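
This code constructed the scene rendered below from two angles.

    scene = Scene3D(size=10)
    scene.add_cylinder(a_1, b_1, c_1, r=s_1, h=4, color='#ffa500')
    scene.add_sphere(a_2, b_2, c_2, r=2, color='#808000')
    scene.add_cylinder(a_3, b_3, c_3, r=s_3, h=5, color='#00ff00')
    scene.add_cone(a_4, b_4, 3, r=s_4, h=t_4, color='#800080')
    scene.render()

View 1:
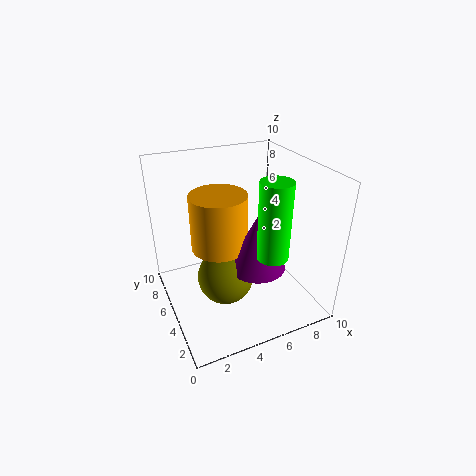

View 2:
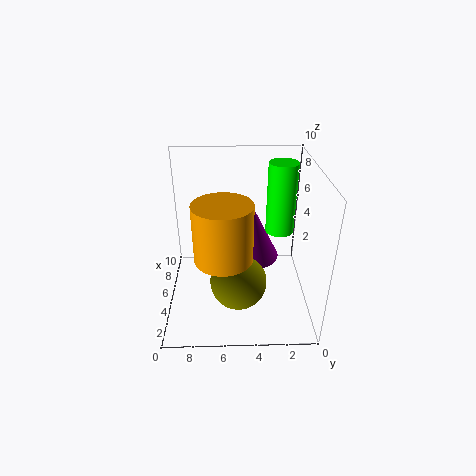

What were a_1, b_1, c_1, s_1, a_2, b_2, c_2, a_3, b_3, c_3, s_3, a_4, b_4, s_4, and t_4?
a_1 = 4, b_1 = 6, c_1 = 4, s_1 = 2, a_2 = 4, b_2 = 5, c_2 = 2, a_3 = 6, b_3 = 2, c_3 = 5, s_3 = 1, a_4 = 6, b_4 = 4, s_4 = 2, t_4 = 4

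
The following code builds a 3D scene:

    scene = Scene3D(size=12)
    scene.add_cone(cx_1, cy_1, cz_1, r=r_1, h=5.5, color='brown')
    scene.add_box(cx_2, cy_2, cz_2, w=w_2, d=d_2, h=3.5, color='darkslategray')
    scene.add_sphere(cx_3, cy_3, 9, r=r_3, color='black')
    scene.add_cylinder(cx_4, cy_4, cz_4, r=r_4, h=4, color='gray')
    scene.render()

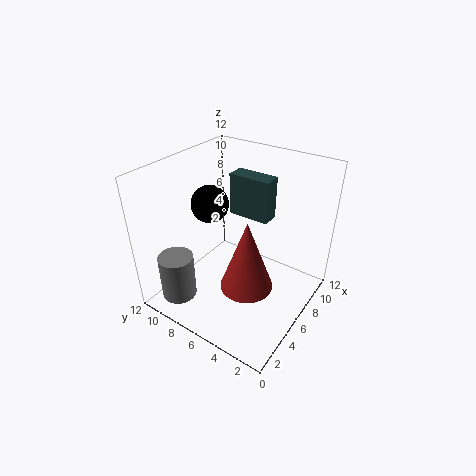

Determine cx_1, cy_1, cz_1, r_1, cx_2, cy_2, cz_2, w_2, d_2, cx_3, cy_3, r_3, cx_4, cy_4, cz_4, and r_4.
cx_1 = 3.5
cy_1 = 3.5
cz_1 = 4
r_1 = 2
cx_2 = 7
cy_2 = 4
cz_2 = 7.5
w_2 = 1.5
d_2 = 3.5
cx_3 = 5
cy_3 = 8
r_3 = 1.5
cx_4 = 2.5
cy_4 = 10
cz_4 = 0.5
r_4 = 1.5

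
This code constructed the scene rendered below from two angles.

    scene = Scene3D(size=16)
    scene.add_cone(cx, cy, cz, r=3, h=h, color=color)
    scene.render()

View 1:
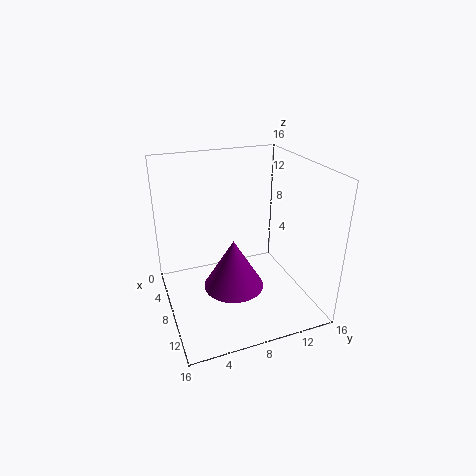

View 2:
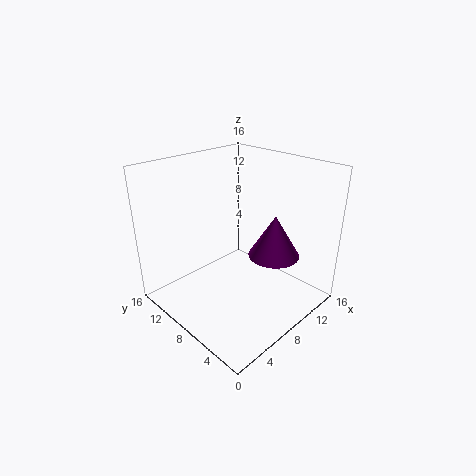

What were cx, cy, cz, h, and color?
cx = 12
cy = 6
cz = 5
h = 5
color = 'purple'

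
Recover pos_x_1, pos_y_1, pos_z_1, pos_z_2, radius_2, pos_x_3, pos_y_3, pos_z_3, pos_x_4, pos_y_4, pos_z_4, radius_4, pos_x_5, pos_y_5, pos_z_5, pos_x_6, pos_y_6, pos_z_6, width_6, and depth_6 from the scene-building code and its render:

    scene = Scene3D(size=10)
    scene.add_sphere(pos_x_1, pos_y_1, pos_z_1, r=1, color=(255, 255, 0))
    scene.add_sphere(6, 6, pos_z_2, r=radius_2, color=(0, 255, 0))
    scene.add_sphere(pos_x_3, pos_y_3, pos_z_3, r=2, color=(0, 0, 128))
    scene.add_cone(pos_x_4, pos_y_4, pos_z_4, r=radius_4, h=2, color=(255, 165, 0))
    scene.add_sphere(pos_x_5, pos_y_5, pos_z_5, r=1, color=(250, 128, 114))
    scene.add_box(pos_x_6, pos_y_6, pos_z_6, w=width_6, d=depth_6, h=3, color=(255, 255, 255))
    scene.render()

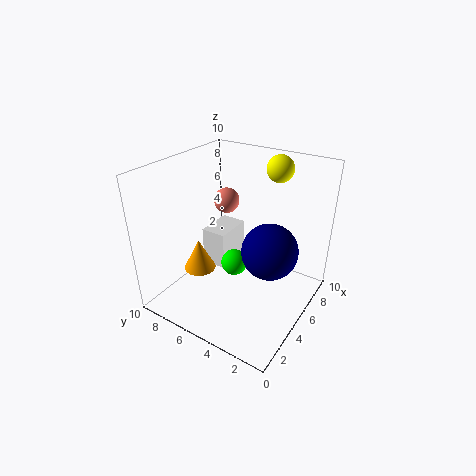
pos_x_1 = 9
pos_y_1 = 4
pos_z_1 = 9
pos_z_2 = 2
radius_2 = 1
pos_x_3 = 6
pos_y_3 = 3
pos_z_3 = 4
pos_x_4 = 2
pos_y_4 = 6
pos_z_4 = 4
radius_4 = 1
pos_x_5 = 8
pos_y_5 = 8
pos_z_5 = 6
pos_x_6 = 6
pos_y_6 = 7
pos_z_6 = 1
width_6 = 3
depth_6 = 2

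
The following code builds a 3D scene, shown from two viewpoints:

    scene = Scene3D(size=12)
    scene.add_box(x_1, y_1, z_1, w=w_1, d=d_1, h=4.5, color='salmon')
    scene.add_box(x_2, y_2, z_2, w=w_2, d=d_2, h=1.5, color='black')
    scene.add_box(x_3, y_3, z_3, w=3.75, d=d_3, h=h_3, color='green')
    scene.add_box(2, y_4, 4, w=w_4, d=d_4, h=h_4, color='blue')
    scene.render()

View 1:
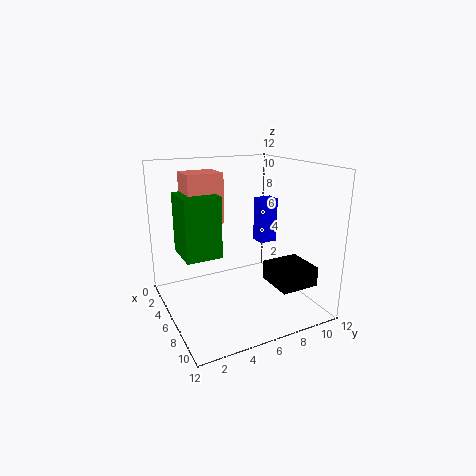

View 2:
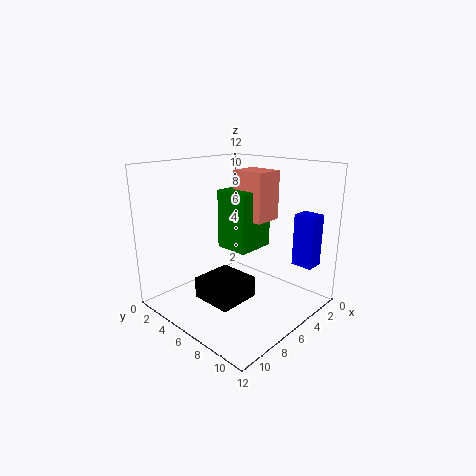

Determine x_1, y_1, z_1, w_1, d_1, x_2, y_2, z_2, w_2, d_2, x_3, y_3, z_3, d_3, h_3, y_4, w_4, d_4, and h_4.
x_1 = 0.5; y_1 = 2.75; z_1 = 6.5; w_1 = 2.75; d_1 = 3.25; x_2 = 8.5; y_2 = 7; z_2 = 3.25; w_2 = 3; d_2 = 3; x_3 = 0.75; y_3 = 2; z_3 = 3.75; d_3 = 3.25; h_3 = 5.5; y_4 = 9.75; w_4 = 1.5; d_4 = 1.75; h_4 = 4.25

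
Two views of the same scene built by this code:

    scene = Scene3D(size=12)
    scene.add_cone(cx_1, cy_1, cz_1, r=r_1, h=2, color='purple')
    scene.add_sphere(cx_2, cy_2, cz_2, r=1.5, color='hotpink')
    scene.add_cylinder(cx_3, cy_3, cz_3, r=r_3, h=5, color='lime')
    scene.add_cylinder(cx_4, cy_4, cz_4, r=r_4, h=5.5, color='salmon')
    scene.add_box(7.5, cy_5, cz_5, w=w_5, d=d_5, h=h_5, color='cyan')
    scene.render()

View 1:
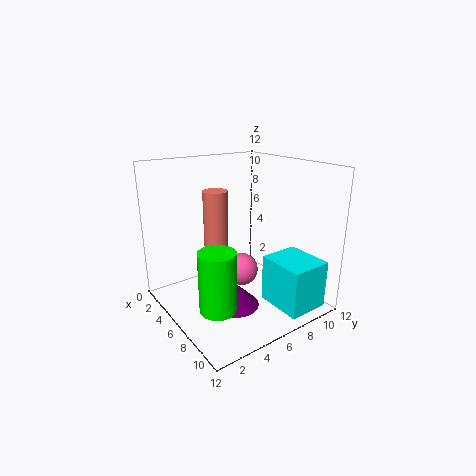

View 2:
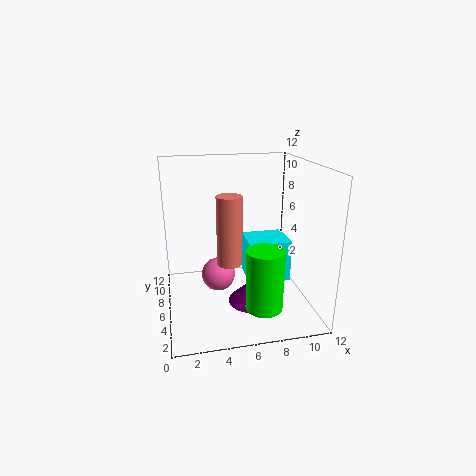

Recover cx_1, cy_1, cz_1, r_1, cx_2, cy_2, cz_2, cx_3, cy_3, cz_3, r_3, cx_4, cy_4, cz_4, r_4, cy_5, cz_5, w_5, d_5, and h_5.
cx_1 = 7; cy_1 = 5; cz_1 = 0.5; r_1 = 2; cx_2 = 4.5; cy_2 = 7.5; cz_2 = 2; cx_3 = 7.5; cy_3 = 3; cz_3 = 1; r_3 = 1.5; cx_4 = 5; cy_4 = 4.5; cz_4 = 4.5; r_4 = 1; cy_5 = 7.5; cz_5 = 0.5; w_5 = 4; d_5 = 3.5; h_5 = 4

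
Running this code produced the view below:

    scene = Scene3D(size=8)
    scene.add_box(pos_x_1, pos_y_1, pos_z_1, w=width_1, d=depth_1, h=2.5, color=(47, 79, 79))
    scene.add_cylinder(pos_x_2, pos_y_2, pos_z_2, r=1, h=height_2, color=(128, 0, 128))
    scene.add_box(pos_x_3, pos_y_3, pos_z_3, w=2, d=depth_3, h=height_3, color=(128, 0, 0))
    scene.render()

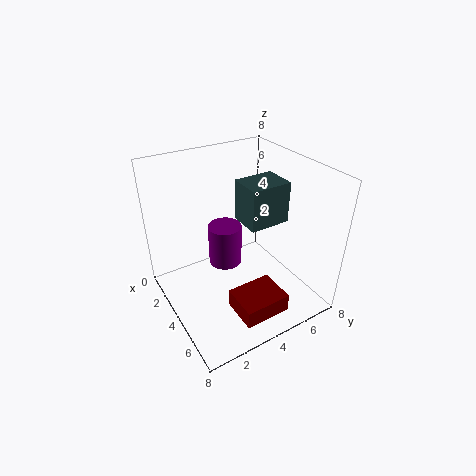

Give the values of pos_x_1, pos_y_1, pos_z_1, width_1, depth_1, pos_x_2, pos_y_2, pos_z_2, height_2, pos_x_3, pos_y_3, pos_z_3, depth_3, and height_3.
pos_x_1 = 2
pos_y_1 = 5
pos_z_1 = 4
width_1 = 2
depth_1 = 2.5
pos_x_2 = 2.5
pos_y_2 = 4
pos_z_2 = 1.5
height_2 = 2.5
pos_x_3 = 5.5
pos_y_3 = 2.5
pos_z_3 = 1
depth_3 = 2.5
height_3 = 1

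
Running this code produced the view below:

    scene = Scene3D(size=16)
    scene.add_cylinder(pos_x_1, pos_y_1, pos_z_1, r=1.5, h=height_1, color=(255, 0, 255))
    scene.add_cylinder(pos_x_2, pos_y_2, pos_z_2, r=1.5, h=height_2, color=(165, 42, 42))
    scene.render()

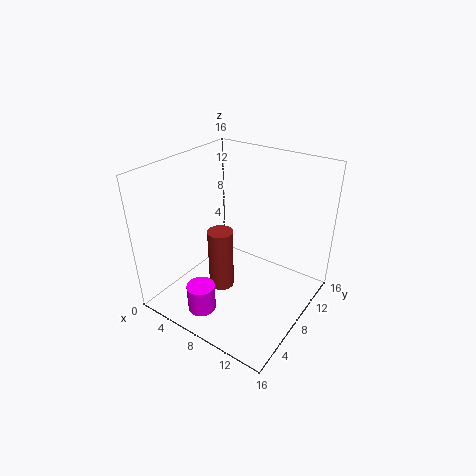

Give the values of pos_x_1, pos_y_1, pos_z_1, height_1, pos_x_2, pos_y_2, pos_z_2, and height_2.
pos_x_1 = 7; pos_y_1 = 2.5; pos_z_1 = 1.5; height_1 = 3; pos_x_2 = 5.5; pos_y_2 = 8; pos_z_2 = 0.5; height_2 = 7.5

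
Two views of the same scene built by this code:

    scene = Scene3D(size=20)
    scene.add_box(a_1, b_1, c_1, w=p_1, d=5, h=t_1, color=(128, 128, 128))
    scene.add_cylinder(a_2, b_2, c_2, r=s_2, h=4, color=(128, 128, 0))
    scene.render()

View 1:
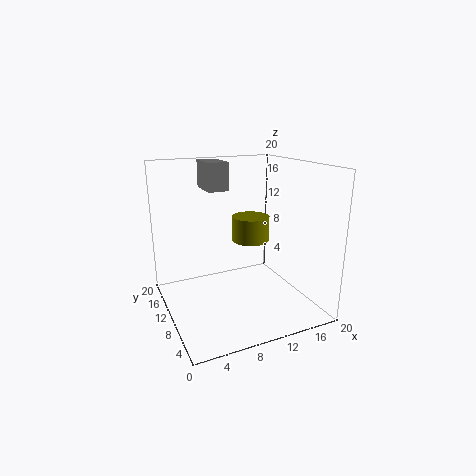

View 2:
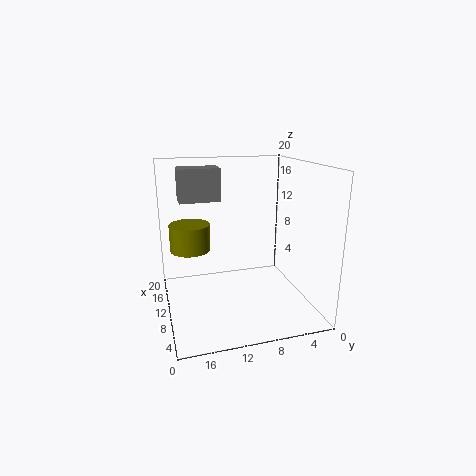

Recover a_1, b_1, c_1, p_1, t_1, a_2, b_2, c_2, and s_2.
a_1 = 7, b_1 = 13, c_1 = 16, p_1 = 3, t_1 = 4, a_2 = 15, b_2 = 16, c_2 = 7, s_2 = 3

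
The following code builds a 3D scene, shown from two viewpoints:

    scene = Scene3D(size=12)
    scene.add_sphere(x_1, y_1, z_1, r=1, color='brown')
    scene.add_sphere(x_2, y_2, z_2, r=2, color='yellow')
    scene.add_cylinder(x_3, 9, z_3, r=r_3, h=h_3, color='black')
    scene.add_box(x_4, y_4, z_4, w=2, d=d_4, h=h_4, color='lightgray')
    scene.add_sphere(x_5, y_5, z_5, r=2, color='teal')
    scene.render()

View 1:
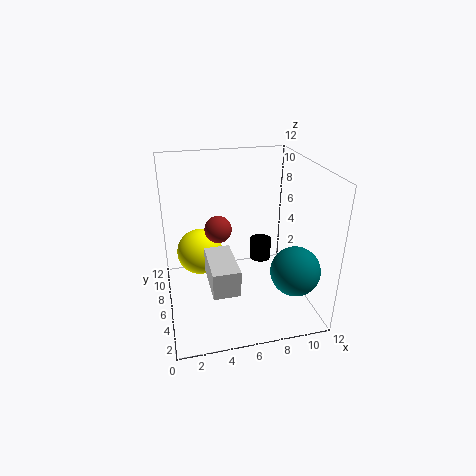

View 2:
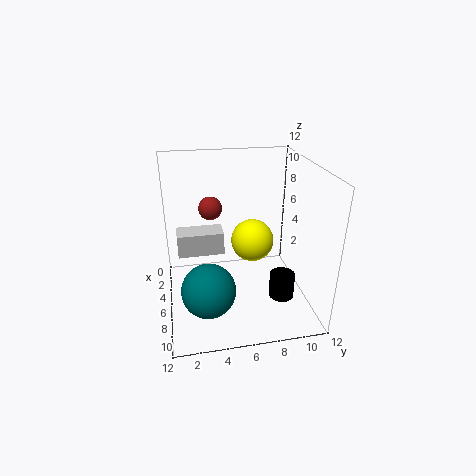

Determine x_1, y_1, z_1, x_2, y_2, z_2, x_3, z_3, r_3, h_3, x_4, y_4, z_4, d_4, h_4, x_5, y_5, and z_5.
x_1 = 4; y_1 = 4; z_1 = 8; x_2 = 3; y_2 = 8; z_2 = 4; x_3 = 9; z_3 = 2; r_3 = 1; h_3 = 2; x_4 = 3; y_4 = 1; z_4 = 4; d_4 = 4; h_4 = 2; x_5 = 10; y_5 = 3; z_5 = 4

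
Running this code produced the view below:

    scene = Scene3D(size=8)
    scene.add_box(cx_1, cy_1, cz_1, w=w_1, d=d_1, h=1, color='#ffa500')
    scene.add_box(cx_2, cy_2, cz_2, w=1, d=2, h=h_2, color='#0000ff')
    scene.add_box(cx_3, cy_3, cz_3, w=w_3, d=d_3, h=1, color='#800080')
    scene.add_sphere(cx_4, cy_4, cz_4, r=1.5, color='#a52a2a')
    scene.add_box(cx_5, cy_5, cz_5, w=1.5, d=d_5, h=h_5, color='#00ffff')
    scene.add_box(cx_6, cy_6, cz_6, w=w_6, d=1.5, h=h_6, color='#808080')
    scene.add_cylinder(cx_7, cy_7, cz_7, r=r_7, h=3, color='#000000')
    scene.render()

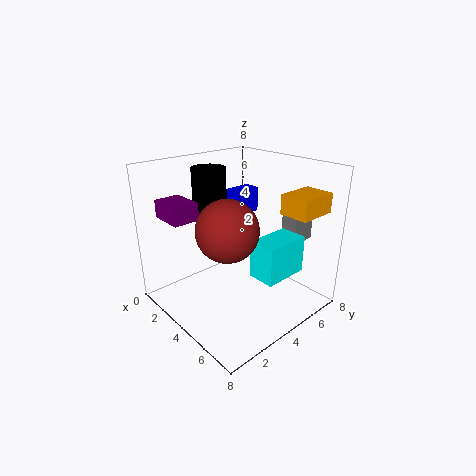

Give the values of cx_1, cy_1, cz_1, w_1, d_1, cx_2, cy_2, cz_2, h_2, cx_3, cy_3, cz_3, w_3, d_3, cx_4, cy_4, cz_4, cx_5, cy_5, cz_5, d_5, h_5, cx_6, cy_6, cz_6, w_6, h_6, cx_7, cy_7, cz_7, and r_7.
cx_1 = 6.5
cy_1 = 4.5
cz_1 = 6
w_1 = 1.5
d_1 = 2
cx_2 = 1.5
cy_2 = 5
cz_2 = 4.5
h_2 = 1.5
cx_3 = 0.5
cy_3 = 1
cz_3 = 5
w_3 = 2
d_3 = 1.5
cx_4 = 5.5
cy_4 = 2
cz_4 = 5.5
cx_5 = 5.5
cy_5 = 3.5
cz_5 = 2.5
d_5 = 2.5
h_5 = 2
cx_6 = 5
cy_6 = 6.5
cz_6 = 3.5
w_6 = 1
h_6 = 2
cx_7 = 1.5
cy_7 = 4
cz_7 = 4.5
r_7 = 1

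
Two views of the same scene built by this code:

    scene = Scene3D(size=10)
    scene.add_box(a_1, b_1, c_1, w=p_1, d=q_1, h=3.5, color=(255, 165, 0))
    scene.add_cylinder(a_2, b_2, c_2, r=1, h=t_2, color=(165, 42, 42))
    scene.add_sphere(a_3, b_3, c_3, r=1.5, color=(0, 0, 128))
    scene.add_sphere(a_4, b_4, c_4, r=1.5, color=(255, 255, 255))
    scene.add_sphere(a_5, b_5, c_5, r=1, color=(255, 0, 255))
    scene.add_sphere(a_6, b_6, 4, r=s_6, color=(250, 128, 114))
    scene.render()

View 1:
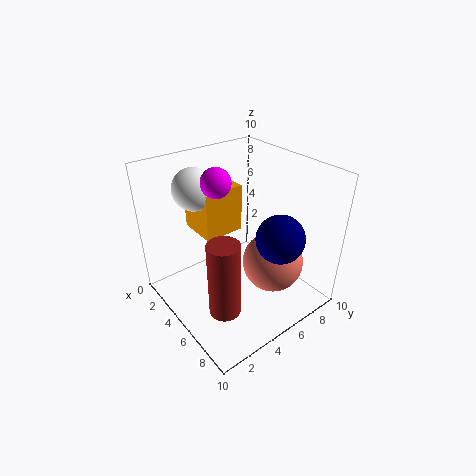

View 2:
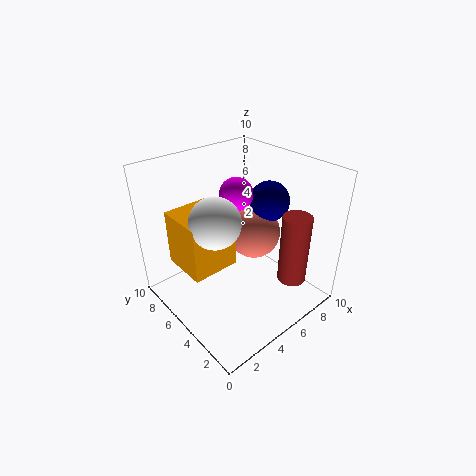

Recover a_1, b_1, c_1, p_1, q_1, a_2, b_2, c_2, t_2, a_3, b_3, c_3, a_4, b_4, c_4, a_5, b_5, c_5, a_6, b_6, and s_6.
a_1 = 0.5
b_1 = 3.5
c_1 = 4.5
p_1 = 3
q_1 = 3
a_2 = 7.5
b_2 = 2
c_2 = 2
t_2 = 5
a_3 = 8.5
b_3 = 5.5
c_3 = 6.5
a_4 = 2
b_4 = 3.5
c_4 = 8
a_5 = 4
b_5 = 4
c_5 = 9
a_6 = 7.5
b_6 = 6
s_6 = 2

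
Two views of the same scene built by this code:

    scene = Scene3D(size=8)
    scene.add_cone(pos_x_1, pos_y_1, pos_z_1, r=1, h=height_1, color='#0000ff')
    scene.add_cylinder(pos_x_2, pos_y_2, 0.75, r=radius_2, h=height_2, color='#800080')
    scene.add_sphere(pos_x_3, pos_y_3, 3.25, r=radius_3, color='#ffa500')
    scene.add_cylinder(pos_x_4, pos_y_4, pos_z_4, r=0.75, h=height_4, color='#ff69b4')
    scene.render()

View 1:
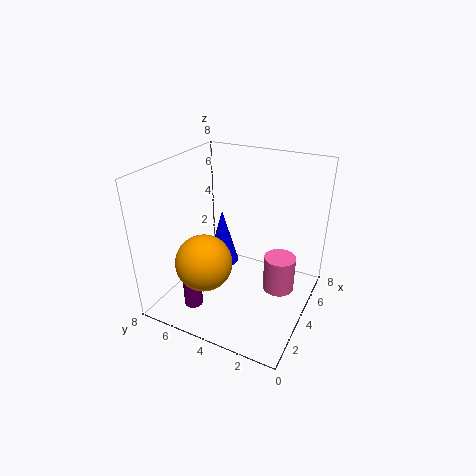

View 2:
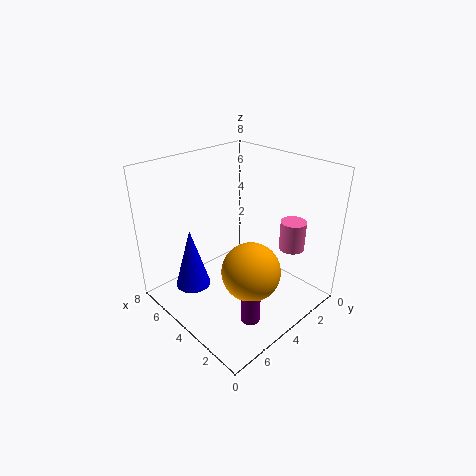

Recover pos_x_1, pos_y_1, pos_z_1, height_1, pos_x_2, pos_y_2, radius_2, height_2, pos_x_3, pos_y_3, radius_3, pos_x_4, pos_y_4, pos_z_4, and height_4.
pos_x_1 = 5.75, pos_y_1 = 6, pos_z_1 = 1, height_1 = 3.5, pos_x_2 = 1.5, pos_y_2 = 5.5, radius_2 = 0.5, height_2 = 2.25, pos_x_3 = 2, pos_y_3 = 5, radius_3 = 1.5, pos_x_4 = 2.5, pos_y_4 = 1, pos_z_4 = 2.75, height_4 = 1.75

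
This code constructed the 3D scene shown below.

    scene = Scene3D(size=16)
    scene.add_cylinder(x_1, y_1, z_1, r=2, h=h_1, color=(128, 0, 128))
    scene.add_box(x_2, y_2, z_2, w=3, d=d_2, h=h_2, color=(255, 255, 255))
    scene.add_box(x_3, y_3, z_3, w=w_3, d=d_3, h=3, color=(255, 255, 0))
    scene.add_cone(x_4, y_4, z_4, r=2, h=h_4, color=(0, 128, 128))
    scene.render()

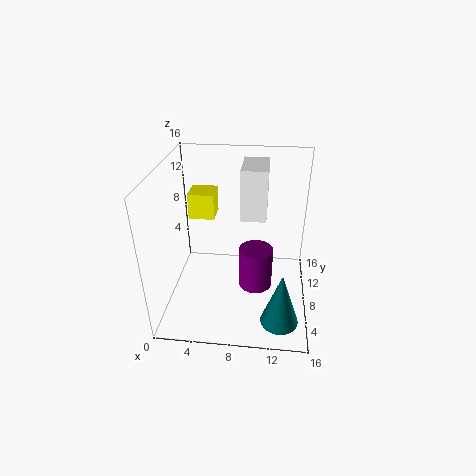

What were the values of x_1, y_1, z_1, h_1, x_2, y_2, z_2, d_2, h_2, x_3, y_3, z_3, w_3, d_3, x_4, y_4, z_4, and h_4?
x_1 = 10, y_1 = 9, z_1 = 1, h_1 = 5, x_2 = 8, y_2 = 10, z_2 = 9, d_2 = 5, h_2 = 6, x_3 = 2, y_3 = 10, z_3 = 9, w_3 = 3, d_3 = 3, x_4 = 13, y_4 = 3, z_4 = 1, h_4 = 6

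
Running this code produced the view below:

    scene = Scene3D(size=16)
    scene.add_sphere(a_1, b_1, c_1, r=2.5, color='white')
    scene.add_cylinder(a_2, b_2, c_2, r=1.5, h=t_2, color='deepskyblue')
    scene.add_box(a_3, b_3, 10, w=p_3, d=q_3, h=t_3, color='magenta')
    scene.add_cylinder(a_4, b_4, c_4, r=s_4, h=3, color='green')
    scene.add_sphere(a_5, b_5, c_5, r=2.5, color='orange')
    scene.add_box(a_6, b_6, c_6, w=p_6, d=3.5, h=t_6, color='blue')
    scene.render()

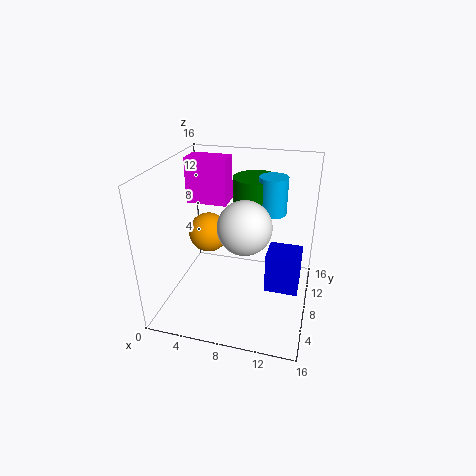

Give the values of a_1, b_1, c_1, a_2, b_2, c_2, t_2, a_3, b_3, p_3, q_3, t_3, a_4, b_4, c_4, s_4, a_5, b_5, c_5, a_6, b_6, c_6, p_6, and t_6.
a_1 = 10; b_1 = 3; c_1 = 12; a_2 = 11.5; b_2 = 9; c_2 = 11; t_2 = 4; a_3 = 0.5; b_3 = 11.5; p_3 = 5; q_3 = 3; t_3 = 5.5; a_4 = 9.5; b_4 = 10; c_4 = 11.5; s_4 = 2.5; a_5 = 3; b_5 = 12; c_5 = 6; a_6 = 11; b_6 = 9; c_6 = 0.5; p_6 = 4; t_6 = 5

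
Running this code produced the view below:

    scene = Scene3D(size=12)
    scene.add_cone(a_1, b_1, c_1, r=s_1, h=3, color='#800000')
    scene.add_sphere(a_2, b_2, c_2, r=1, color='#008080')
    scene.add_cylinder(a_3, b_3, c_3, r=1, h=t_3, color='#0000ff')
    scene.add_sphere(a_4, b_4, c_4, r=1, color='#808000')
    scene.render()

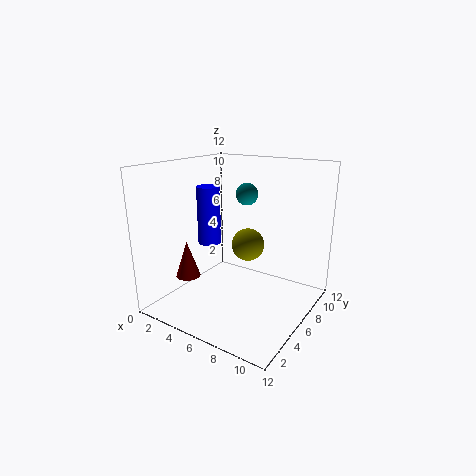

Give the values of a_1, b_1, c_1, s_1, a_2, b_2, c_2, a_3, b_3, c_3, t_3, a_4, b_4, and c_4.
a_1 = 3; b_1 = 3; c_1 = 3; s_1 = 1; a_2 = 5; b_2 = 9; c_2 = 9; a_3 = 3; b_3 = 6; c_3 = 5; t_3 = 5; a_4 = 10; b_4 = 1; c_4 = 8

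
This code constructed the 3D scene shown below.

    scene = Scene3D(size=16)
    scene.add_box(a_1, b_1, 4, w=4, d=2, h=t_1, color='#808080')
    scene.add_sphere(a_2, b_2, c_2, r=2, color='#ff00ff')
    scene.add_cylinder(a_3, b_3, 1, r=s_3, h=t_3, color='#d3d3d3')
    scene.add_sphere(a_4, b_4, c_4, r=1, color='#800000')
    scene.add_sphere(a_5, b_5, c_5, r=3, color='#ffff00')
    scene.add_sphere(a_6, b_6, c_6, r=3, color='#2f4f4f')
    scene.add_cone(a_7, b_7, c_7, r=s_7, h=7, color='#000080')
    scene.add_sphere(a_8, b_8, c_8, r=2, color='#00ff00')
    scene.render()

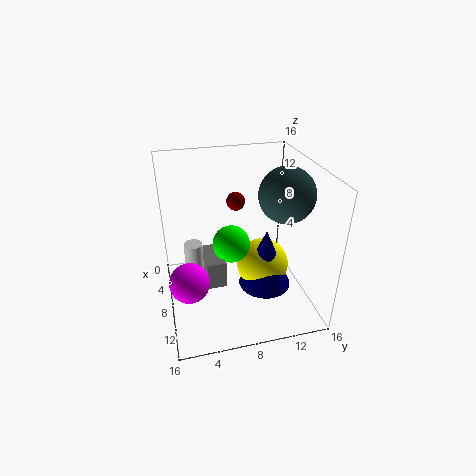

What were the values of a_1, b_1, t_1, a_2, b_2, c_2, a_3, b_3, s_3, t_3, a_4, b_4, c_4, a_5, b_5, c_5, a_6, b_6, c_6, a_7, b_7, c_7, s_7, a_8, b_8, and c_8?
a_1 = 7; b_1 = 4; t_1 = 3; a_2 = 12; b_2 = 2; c_2 = 6; a_3 = 8; b_3 = 3; s_3 = 1; t_3 = 7; a_4 = 7; b_4 = 8; c_4 = 12; a_5 = 8; b_5 = 11; c_5 = 4; a_6 = 9; b_6 = 13; c_6 = 13; a_7 = 9; b_7 = 11; c_7 = 2; s_7 = 3; a_8 = 9; b_8 = 7; c_8 = 8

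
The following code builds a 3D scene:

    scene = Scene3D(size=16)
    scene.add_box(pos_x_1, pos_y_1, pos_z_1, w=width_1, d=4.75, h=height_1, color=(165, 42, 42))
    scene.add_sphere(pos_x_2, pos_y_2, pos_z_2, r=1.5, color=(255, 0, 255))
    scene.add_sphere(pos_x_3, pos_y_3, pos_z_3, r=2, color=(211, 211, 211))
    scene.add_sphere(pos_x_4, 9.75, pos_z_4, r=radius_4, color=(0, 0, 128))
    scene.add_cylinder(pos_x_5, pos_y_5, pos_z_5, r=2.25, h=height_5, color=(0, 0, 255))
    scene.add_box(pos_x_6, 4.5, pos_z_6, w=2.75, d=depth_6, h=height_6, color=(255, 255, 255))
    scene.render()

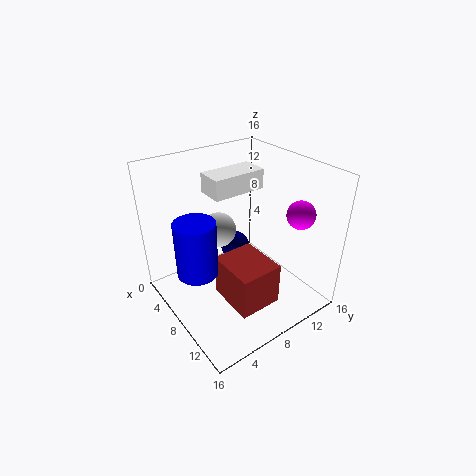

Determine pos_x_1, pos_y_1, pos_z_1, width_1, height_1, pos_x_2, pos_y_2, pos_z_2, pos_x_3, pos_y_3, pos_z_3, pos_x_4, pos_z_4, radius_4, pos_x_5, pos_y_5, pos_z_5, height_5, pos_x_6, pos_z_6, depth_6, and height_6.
pos_x_1 = 7.75; pos_y_1 = 5; pos_z_1 = 1.75; width_1 = 5.5; height_1 = 4.75; pos_x_2 = 12.75; pos_y_2 = 12.5; pos_z_2 = 11.5; pos_x_3 = 5.25; pos_y_3 = 7.25; pos_z_3 = 8; pos_x_4 = 5; pos_z_4 = 4.75; radius_4 = 1.75; pos_x_5 = 7; pos_y_5 = 3.25; pos_z_5 = 4.75; height_5 = 6.25; pos_x_6 = 6.75; pos_z_6 = 14; depth_6 = 5.5; height_6 = 2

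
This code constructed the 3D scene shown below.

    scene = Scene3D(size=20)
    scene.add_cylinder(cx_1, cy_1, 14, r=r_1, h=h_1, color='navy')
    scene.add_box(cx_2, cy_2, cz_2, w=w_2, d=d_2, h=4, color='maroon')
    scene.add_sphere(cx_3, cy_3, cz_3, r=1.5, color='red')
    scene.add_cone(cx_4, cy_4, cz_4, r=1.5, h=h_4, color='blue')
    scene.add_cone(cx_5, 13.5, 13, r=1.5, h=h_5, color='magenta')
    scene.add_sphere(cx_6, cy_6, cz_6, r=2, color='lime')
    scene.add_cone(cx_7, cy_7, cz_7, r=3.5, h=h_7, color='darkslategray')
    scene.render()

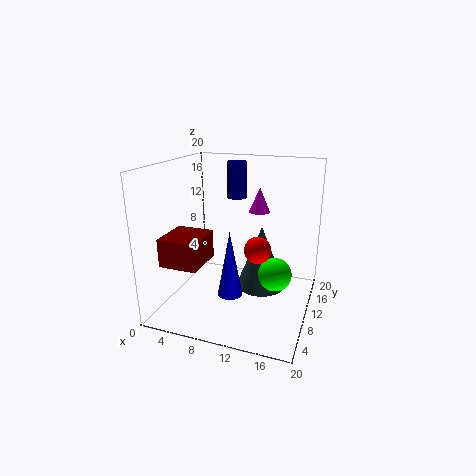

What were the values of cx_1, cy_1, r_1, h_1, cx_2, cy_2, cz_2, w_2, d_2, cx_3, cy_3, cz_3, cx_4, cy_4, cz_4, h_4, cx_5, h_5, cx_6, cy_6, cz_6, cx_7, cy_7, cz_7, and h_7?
cx_1 = 7.5; cy_1 = 16.5; r_1 = 1.5; h_1 = 5.5; cx_2 = 0.5; cy_2 = 4.5; cz_2 = 6.5; w_2 = 5.5; d_2 = 6; cx_3 = 15; cy_3 = 2.5; cz_3 = 12; cx_4 = 11.5; cy_4 = 3; cz_4 = 5.5; h_4 = 8; cx_5 = 12; h_5 = 3.5; cx_6 = 16.5; cy_6 = 5; cz_6 = 8; cx_7 = 13; cy_7 = 11.5; cz_7 = 2.5; h_7 = 9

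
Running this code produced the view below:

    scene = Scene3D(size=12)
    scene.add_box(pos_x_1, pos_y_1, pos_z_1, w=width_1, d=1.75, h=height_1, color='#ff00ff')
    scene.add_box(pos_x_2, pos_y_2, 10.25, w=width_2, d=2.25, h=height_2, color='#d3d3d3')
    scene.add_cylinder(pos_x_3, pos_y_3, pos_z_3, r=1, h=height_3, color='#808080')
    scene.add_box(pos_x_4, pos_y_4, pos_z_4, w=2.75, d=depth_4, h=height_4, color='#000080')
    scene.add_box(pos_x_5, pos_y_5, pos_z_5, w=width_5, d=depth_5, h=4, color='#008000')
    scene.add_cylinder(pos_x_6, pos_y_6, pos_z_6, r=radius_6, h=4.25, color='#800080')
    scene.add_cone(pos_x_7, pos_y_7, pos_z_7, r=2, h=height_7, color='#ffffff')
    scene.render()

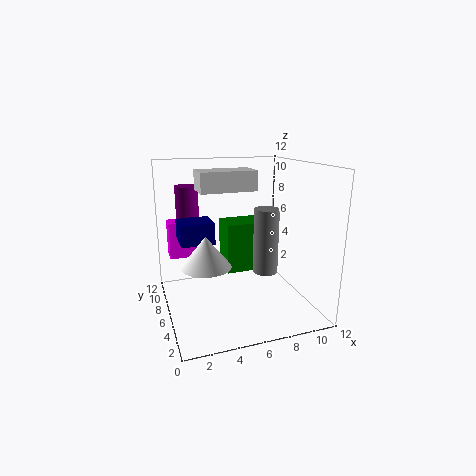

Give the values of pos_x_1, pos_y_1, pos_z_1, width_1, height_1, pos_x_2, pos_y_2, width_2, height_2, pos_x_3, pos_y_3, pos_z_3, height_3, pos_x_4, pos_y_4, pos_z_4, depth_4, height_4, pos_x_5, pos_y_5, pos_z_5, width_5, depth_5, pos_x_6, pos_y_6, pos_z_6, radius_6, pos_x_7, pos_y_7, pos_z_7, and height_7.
pos_x_1 = 0.75; pos_y_1 = 9.25; pos_z_1 = 3.5; width_1 = 2.75; height_1 = 3.25; pos_x_2 = 2.5; pos_y_2 = 3.75; width_2 = 4.25; height_2 = 1.5; pos_x_3 = 7.75; pos_y_3 = 4.25; pos_z_3 = 3.5; height_3 = 5.25; pos_x_4 = 1.25; pos_y_4 = 5.75; pos_z_4 = 5.75; depth_4 = 2.5; height_4 = 1.75; pos_x_5 = 4.75; pos_y_5 = 4.75; pos_z_5 = 3.5; width_5 = 3.75; depth_5 = 2.5; pos_x_6 = 2.5; pos_y_6 = 9.5; pos_z_6 = 5.75; radius_6 = 1; pos_x_7 = 3; pos_y_7 = 5; pos_z_7 = 4.25; height_7 = 2.5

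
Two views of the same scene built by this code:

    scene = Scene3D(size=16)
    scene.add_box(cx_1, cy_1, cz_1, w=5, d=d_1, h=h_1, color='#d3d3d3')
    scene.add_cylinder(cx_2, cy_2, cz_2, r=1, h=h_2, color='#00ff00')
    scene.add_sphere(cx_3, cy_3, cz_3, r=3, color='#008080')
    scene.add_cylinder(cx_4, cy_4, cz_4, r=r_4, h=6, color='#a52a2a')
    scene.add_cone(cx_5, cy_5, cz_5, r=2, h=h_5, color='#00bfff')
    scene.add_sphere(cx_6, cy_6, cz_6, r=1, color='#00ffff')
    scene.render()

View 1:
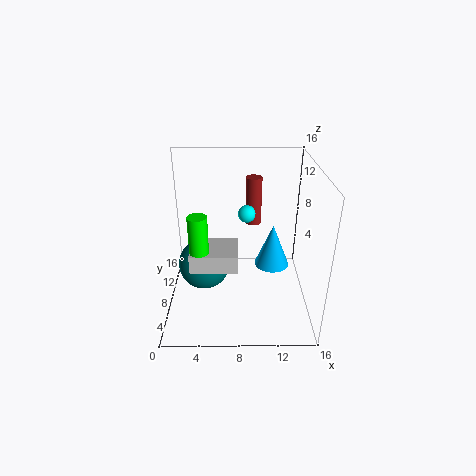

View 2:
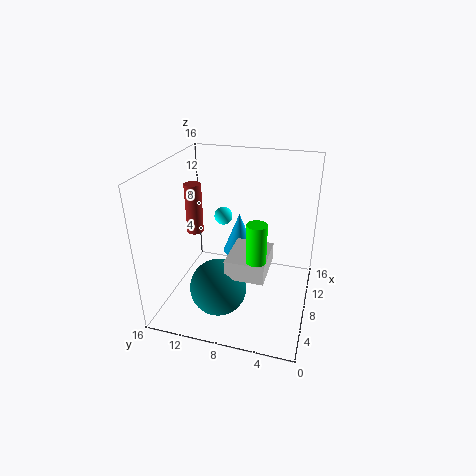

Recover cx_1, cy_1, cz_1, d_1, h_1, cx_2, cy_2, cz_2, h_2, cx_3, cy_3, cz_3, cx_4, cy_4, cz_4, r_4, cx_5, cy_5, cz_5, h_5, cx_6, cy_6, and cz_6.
cx_1 = 3; cy_1 = 4; cz_1 = 6; d_1 = 4; h_1 = 2; cx_2 = 4; cy_2 = 5; cz_2 = 8; h_2 = 4; cx_3 = 4; cy_3 = 9; cz_3 = 4; cx_4 = 10; cy_4 = 14; cz_4 = 7; r_4 = 1; cx_5 = 12; cy_5 = 9; cz_5 = 4; h_5 = 5; cx_6 = 9; cy_6 = 10; cz_6 = 10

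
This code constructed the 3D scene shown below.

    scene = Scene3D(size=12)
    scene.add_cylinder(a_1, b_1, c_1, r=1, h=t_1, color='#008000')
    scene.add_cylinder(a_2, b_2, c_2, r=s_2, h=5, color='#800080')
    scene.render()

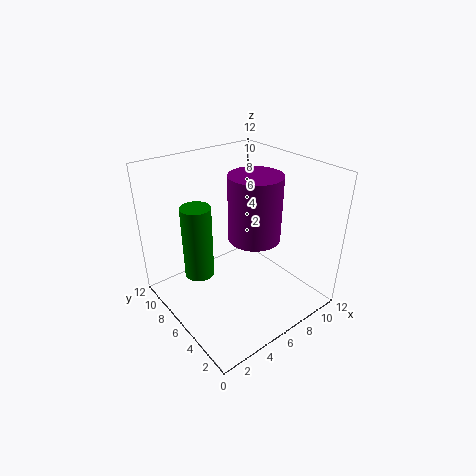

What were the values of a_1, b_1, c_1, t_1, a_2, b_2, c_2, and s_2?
a_1 = 1, b_1 = 4, c_1 = 6, t_1 = 5, a_2 = 6, b_2 = 4, c_2 = 7, s_2 = 2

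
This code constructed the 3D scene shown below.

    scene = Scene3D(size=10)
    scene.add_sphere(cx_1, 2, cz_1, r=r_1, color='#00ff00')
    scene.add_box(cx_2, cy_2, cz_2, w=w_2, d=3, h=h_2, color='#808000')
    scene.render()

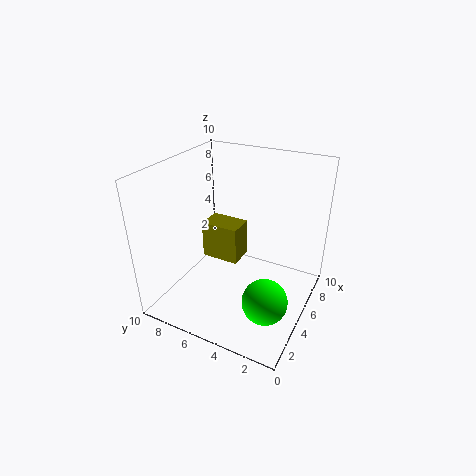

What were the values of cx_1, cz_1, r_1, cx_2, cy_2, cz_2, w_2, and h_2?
cx_1 = 3; cz_1 = 2; r_1 = 1.5; cx_2 = 6.5; cy_2 = 6; cz_2 = 1.5; w_2 = 2; h_2 = 3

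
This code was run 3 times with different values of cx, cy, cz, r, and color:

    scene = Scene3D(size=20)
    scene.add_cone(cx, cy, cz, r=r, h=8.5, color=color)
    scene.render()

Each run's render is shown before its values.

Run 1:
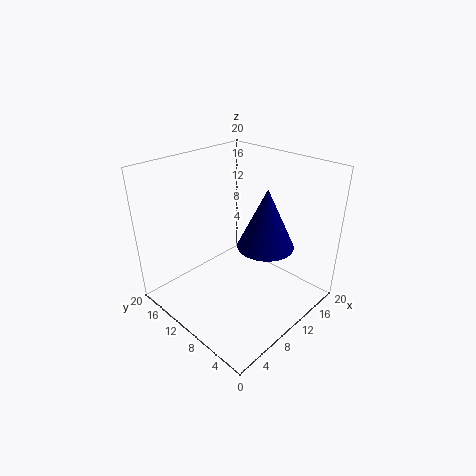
cx = 13
cy = 7.5
cz = 8.5
r = 4
color = 'navy'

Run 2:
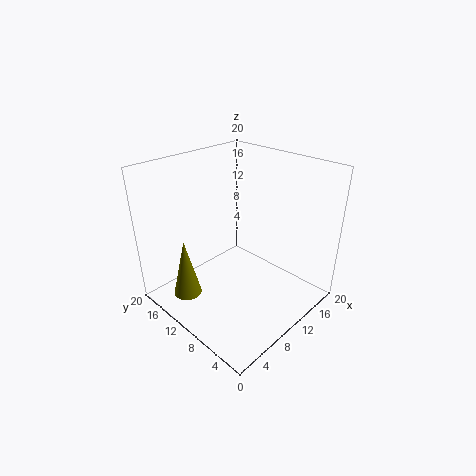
cx = 4
cy = 14.5
cz = 1.5
r = 2
color = 'olive'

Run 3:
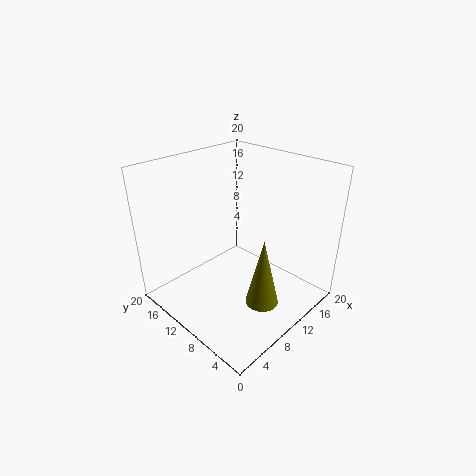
cx = 6.5
cy = 2.5
cz = 5.5
r = 2
color = 'olive'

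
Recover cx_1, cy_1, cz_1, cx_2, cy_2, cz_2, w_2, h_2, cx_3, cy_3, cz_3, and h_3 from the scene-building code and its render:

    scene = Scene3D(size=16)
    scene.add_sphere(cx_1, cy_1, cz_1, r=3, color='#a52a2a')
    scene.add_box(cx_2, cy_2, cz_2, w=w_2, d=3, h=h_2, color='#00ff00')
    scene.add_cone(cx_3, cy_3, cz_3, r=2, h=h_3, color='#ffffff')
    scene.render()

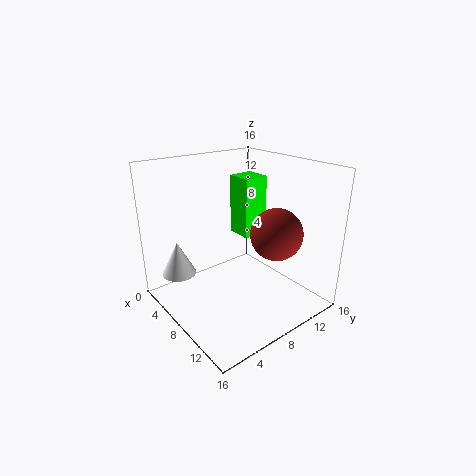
cx_1 = 10
cy_1 = 12
cz_1 = 8
cx_2 = 4
cy_2 = 10
cz_2 = 7
w_2 = 3
h_2 = 7
cx_3 = 3
cy_3 = 3
cz_3 = 3
h_3 = 4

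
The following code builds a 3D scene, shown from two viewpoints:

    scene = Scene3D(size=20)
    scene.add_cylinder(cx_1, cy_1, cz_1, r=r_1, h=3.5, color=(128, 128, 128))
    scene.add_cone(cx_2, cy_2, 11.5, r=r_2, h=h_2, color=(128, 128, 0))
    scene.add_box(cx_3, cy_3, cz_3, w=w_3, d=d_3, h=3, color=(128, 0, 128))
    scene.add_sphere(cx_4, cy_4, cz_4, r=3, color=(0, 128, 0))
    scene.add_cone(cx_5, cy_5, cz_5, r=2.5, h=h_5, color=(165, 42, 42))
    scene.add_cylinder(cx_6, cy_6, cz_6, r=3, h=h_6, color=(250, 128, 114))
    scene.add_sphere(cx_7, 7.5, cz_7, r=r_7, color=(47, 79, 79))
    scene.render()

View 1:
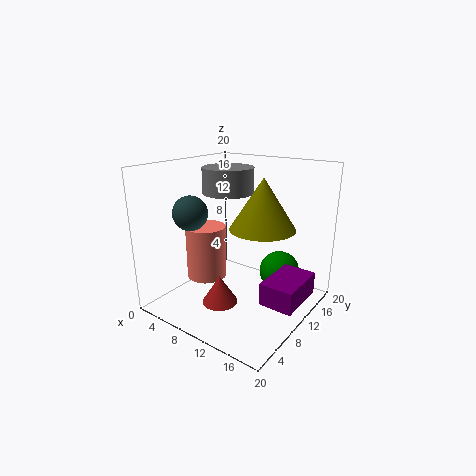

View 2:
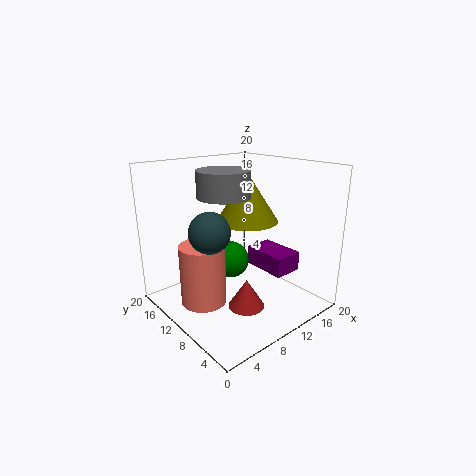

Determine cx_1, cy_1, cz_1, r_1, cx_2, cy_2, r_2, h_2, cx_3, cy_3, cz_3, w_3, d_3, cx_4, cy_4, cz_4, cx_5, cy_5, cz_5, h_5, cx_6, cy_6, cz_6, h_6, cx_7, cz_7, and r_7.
cx_1 = 8
cy_1 = 10.5
cz_1 = 16
r_1 = 3.5
cx_2 = 13
cy_2 = 11.5
r_2 = 4.5
h_2 = 7
cx_3 = 15.5
cy_3 = 7
cz_3 = 3
w_3 = 4.5
d_3 = 7
cx_4 = 13.5
cy_4 = 16
cz_4 = 3.5
cx_5 = 9
cy_5 = 7
cz_5 = 1
h_5 = 4
cx_6 = 4
cy_6 = 10
cz_6 = 2.5
h_6 = 8
cx_7 = 3.5
cz_7 = 13
r_7 = 2.5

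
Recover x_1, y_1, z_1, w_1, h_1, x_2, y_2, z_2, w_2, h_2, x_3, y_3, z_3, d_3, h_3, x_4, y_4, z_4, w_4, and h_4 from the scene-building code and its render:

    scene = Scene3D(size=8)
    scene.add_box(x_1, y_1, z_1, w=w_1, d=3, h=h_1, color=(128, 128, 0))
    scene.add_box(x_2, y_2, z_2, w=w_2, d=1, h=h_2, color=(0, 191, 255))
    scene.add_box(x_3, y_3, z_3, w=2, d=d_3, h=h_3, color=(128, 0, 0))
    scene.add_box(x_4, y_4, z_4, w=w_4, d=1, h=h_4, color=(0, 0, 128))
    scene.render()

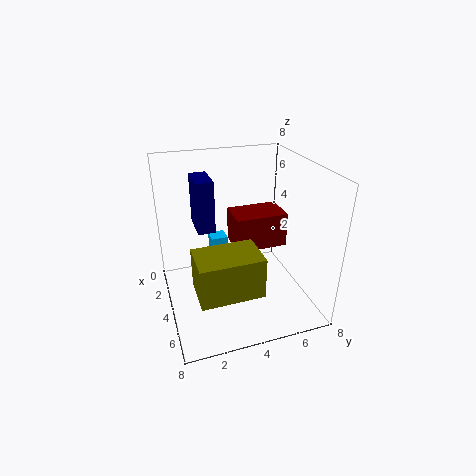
x_1 = 6; y_1 = 1; z_1 = 3; w_1 = 2; h_1 = 2; x_2 = 1; y_2 = 3; z_2 = 1; w_2 = 1; h_2 = 2; x_3 = 2; y_3 = 4; z_3 = 3; d_3 = 3; h_3 = 2; x_4 = 1; y_4 = 2; z_4 = 4; w_4 = 2; h_4 = 3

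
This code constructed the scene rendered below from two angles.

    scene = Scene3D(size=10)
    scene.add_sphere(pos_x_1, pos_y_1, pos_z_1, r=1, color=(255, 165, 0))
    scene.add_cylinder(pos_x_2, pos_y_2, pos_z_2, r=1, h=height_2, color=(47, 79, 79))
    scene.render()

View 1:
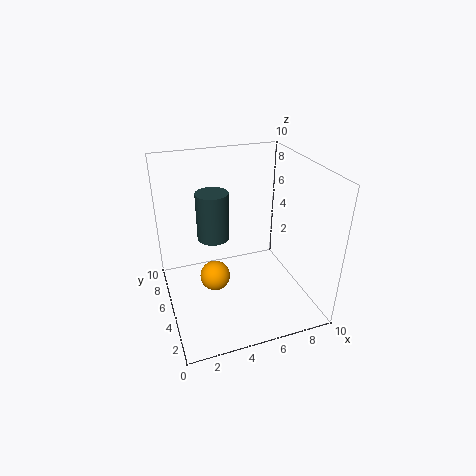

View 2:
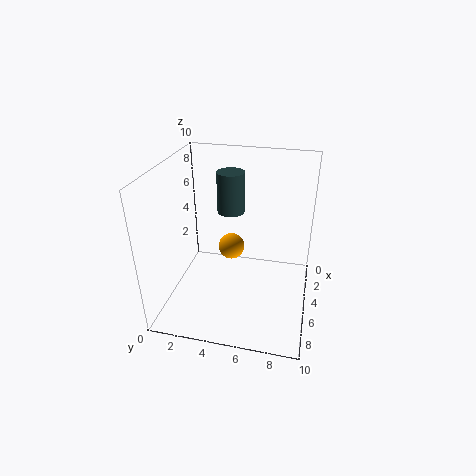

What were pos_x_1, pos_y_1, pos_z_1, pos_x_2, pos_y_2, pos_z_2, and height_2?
pos_x_1 = 3; pos_y_1 = 4; pos_z_1 = 3; pos_x_2 = 3; pos_y_2 = 4; pos_z_2 = 6; height_2 = 3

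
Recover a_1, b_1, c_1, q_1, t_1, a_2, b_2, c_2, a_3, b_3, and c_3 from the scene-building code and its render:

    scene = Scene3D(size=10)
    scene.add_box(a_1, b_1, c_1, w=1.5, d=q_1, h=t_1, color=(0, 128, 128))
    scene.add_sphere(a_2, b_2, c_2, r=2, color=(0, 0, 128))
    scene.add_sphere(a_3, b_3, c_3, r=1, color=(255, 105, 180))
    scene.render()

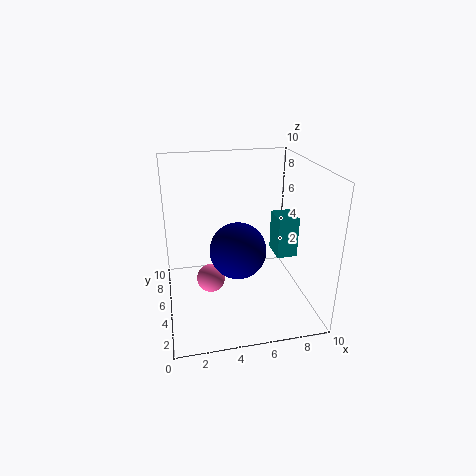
a_1 = 8; b_1 = 5; c_1 = 3; q_1 = 2; t_1 = 3; a_2 = 5; b_2 = 5; c_2 = 4; a_3 = 3; b_3 = 5; c_3 = 2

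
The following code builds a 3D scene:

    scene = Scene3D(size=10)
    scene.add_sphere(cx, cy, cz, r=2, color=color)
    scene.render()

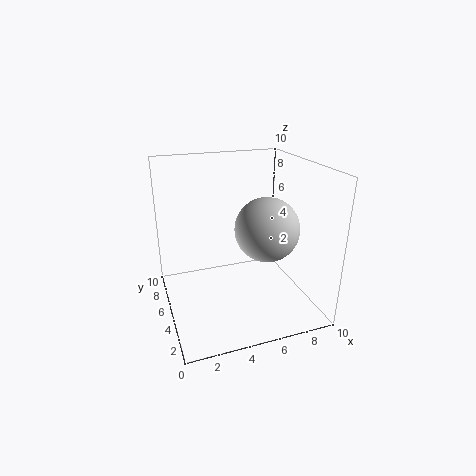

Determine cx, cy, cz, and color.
cx = 6; cy = 2.5; cz = 6.5; color = 'lightgray'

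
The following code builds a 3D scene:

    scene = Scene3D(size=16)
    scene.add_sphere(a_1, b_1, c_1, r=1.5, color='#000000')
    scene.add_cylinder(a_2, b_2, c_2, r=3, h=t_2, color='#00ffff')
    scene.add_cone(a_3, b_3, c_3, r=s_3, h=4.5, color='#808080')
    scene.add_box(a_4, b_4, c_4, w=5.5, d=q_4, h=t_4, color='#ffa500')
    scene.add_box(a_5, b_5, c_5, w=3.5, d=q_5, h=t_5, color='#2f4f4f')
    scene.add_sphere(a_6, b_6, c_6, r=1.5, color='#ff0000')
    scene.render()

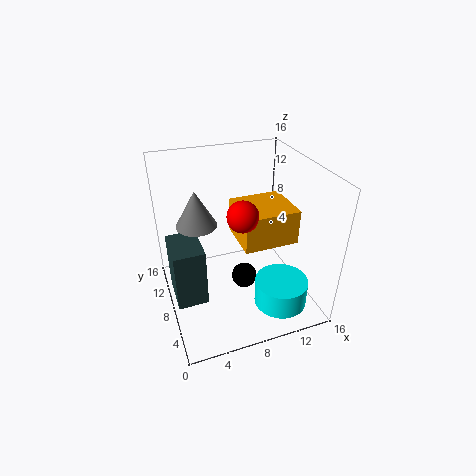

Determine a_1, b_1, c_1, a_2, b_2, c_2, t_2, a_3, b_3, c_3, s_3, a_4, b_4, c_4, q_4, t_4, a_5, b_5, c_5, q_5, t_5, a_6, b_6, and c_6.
a_1 = 9; b_1 = 8.5; c_1 = 2; a_2 = 12; b_2 = 4.5; c_2 = 0.5; t_2 = 3; a_3 = 4.5; b_3 = 13; c_3 = 7.5; s_3 = 2.5; a_4 = 7; b_4 = 3; c_4 = 9.5; q_4 = 5; t_4 = 3.5; a_5 = 0.5; b_5 = 7; c_5 = 0.5; q_5 = 5; t_5 = 7; a_6 = 7; b_6 = 4; c_6 = 13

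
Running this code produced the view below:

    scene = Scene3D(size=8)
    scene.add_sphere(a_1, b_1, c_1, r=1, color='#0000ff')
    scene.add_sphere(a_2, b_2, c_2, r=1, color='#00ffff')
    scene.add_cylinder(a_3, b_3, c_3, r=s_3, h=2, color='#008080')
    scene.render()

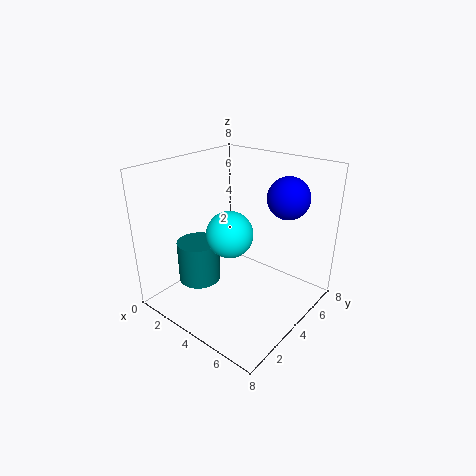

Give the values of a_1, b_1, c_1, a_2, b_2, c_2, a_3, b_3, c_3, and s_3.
a_1 = 7; b_1 = 4; c_1 = 7; a_2 = 6; b_2 = 1; c_2 = 6; a_3 = 4; b_3 = 1; c_3 = 3; s_3 = 1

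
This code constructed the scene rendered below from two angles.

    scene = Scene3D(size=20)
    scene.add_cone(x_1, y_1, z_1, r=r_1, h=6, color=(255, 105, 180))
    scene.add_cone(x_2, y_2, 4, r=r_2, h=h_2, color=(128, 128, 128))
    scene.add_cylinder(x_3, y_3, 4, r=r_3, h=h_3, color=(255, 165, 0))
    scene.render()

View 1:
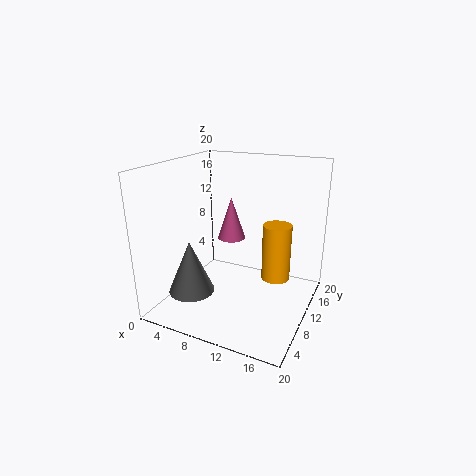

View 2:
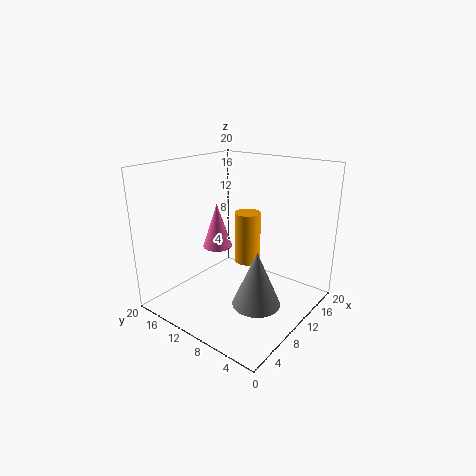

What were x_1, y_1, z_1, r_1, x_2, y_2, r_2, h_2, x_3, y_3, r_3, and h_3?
x_1 = 8, y_1 = 12, z_1 = 9, r_1 = 2, x_2 = 6, y_2 = 4, r_2 = 3, h_2 = 7, x_3 = 15, y_3 = 12, r_3 = 2, h_3 = 8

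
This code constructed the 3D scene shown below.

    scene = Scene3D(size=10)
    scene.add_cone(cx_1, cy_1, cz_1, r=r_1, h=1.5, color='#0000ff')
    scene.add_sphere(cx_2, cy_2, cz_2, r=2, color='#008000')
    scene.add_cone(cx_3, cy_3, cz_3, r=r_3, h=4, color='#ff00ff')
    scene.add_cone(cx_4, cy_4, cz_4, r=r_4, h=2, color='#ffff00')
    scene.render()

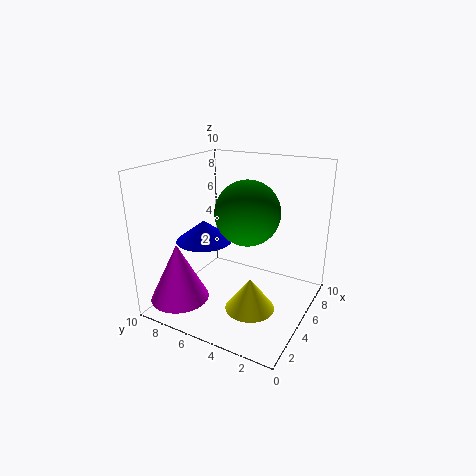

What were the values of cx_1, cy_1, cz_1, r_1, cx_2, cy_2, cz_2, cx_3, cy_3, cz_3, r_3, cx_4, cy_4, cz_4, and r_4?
cx_1 = 4.5; cy_1 = 7.5; cz_1 = 4.5; r_1 = 2; cx_2 = 3.5; cy_2 = 3.5; cz_2 = 7.5; cx_3 = 2; cy_3 = 8; cz_3 = 1; r_3 = 2; cx_4 = 2; cy_4 = 2.5; cz_4 = 2; r_4 = 1.5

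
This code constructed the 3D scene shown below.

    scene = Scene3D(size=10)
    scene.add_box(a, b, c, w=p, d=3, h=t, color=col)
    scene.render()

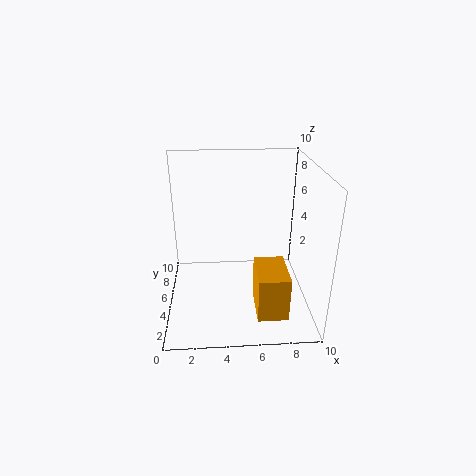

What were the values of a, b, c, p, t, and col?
a = 6; b = 1; c = 1; p = 2; t = 3; col = 'orange'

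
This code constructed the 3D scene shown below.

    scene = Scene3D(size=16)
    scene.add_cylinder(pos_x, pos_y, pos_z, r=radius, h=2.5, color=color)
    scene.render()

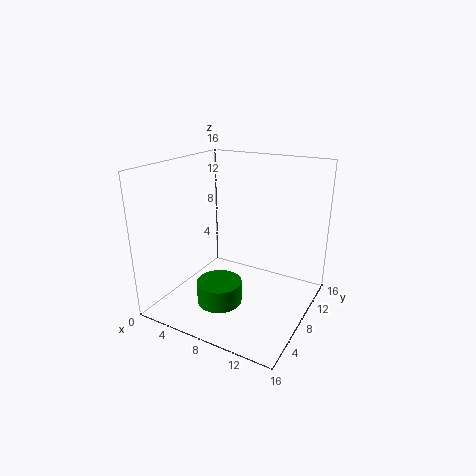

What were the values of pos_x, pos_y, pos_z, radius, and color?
pos_x = 7; pos_y = 5.5; pos_z = 1; radius = 2.5; color = 'green'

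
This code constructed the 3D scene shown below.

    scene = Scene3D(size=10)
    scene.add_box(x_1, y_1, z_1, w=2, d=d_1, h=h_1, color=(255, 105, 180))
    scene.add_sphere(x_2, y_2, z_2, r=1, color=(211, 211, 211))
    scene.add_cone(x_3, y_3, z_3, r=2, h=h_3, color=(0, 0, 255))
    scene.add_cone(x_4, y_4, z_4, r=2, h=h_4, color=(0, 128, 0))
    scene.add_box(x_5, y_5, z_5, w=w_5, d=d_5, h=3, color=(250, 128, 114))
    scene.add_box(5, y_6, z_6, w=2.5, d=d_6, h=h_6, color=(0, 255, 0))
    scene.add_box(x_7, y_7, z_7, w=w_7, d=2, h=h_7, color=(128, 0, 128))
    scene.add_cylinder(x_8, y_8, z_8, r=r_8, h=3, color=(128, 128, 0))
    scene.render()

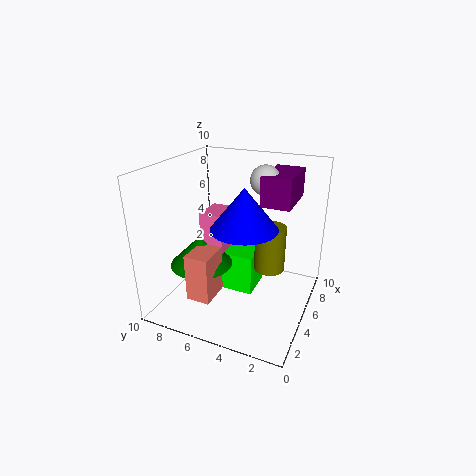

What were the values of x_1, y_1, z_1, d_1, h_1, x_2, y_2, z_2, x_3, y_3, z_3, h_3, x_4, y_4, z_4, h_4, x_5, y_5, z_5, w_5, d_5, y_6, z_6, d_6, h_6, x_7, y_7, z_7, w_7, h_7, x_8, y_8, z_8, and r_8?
x_1 = 2.5, y_1 = 5, z_1 = 5, d_1 = 1.5, h_1 = 2.5, x_2 = 6, y_2 = 3.5, z_2 = 9, x_3 = 2.5, y_3 = 3.5, z_3 = 7, h_3 = 2.5, x_4 = 2.5, y_4 = 6.5, z_4 = 4, h_4 = 2, x_5 = 0.5, y_5 = 5, z_5 = 2.5, w_5 = 2, d_5 = 1.5, y_6 = 4, z_6 = 0.5, d_6 = 3, h_6 = 3, x_7 = 5, y_7 = 1.5, z_7 = 7.5, w_7 = 3.5, h_7 = 2, x_8 = 4.5, y_8 = 2.5, z_8 = 3.5, r_8 = 1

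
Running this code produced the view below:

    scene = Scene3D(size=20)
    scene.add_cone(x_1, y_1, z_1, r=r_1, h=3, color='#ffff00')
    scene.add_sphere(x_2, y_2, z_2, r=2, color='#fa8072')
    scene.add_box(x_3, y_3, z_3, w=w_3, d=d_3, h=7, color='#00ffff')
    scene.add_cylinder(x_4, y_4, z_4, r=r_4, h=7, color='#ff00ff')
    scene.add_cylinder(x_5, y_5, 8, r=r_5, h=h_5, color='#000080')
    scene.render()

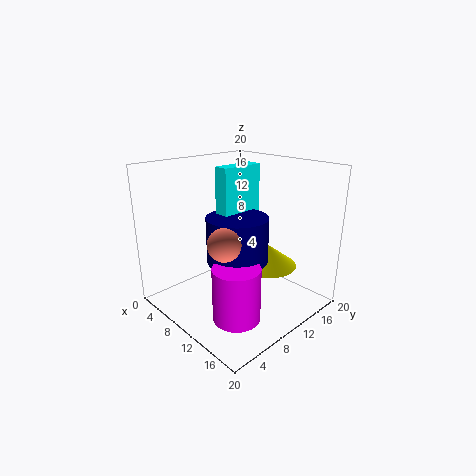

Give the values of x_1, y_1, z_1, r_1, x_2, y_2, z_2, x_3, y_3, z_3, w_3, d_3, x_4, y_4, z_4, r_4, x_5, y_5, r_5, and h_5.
x_1 = 13; y_1 = 13; z_1 = 6; r_1 = 4; x_2 = 14; y_2 = 4; z_2 = 12; x_3 = 9; y_3 = 7; z_3 = 13; w_3 = 2; d_3 = 6; x_4 = 15; y_4 = 5; z_4 = 2; r_4 = 3; x_5 = 12; y_5 = 8; r_5 = 4; h_5 = 6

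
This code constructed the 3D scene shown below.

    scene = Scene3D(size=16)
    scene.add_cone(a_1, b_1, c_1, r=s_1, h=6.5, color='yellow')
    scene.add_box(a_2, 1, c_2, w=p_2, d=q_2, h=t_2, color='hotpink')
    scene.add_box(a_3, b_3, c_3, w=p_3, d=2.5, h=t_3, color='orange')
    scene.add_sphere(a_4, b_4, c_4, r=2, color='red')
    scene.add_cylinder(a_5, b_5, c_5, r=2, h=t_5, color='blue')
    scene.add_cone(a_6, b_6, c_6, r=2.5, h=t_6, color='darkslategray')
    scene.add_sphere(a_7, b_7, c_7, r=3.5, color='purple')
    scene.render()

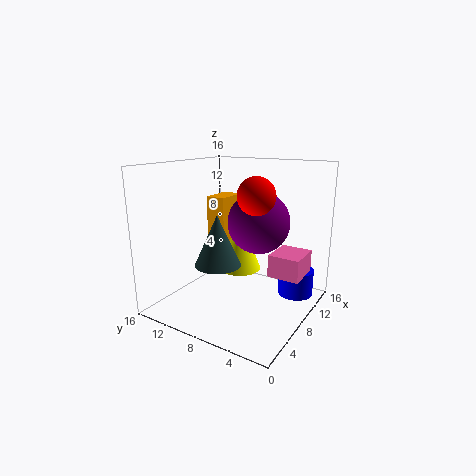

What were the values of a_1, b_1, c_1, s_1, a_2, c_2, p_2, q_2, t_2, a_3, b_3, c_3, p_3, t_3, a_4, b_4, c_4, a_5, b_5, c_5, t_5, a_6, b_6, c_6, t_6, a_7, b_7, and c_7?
a_1 = 10; b_1 = 9; c_1 = 3.5; s_1 = 2.5; a_2 = 8.5; c_2 = 4; p_2 = 4; q_2 = 3.5; t_2 = 2.5; a_3 = 11; b_3 = 12; c_3 = 4.5; p_3 = 4; t_3 = 7; a_4 = 7.5; b_4 = 5.5; c_4 = 13; a_5 = 12; b_5 = 2.5; c_5 = 1; t_5 = 3; a_6 = 5.5; b_6 = 9; c_6 = 5.5; t_6 = 5.5; a_7 = 10; b_7 = 6.5; c_7 = 9.5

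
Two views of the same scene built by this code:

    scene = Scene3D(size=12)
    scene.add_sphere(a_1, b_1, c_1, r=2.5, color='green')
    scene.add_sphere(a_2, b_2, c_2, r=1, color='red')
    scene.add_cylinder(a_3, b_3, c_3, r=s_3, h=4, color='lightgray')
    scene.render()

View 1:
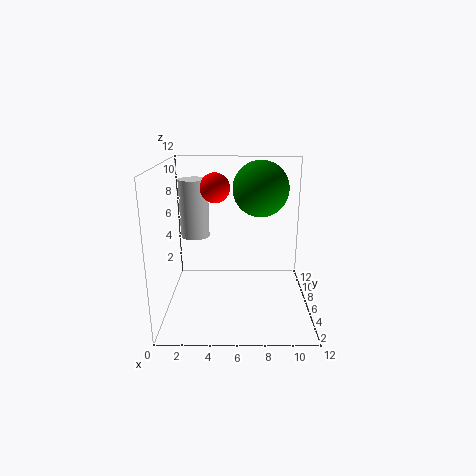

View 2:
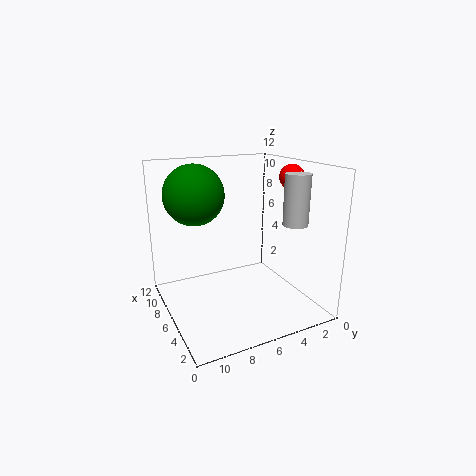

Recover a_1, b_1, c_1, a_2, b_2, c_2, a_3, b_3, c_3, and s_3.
a_1 = 8
b_1 = 9
c_1 = 9.5
a_2 = 4.5
b_2 = 2
c_2 = 11
a_3 = 3
b_3 = 2.5
c_3 = 7.5
s_3 = 1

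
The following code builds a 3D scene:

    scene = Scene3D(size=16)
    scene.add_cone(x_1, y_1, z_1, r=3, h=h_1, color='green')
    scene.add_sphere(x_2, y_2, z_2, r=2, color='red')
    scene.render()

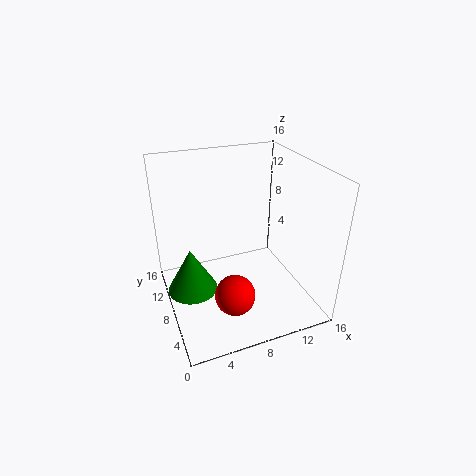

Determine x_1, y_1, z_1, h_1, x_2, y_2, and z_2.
x_1 = 3; y_1 = 10.5; z_1 = 0.5; h_1 = 5.5; x_2 = 5.5; y_2 = 2.5; z_2 = 5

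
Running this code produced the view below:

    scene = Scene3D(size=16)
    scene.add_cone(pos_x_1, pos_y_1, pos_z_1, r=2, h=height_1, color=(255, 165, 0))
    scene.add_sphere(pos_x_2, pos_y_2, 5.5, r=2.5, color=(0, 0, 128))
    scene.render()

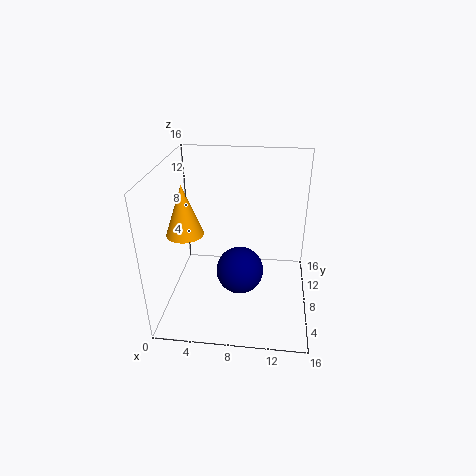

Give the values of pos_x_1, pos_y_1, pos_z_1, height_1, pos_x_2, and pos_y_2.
pos_x_1 = 2.5
pos_y_1 = 6.5
pos_z_1 = 9
height_1 = 5.5
pos_x_2 = 8.5
pos_y_2 = 5.5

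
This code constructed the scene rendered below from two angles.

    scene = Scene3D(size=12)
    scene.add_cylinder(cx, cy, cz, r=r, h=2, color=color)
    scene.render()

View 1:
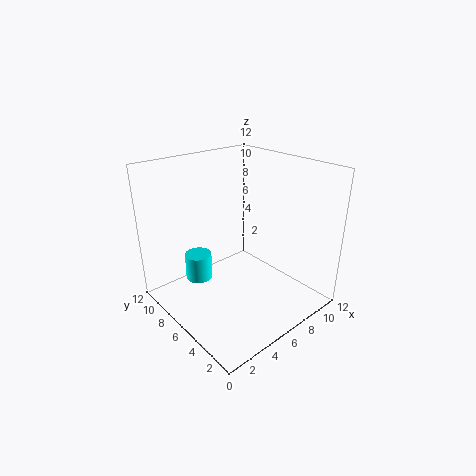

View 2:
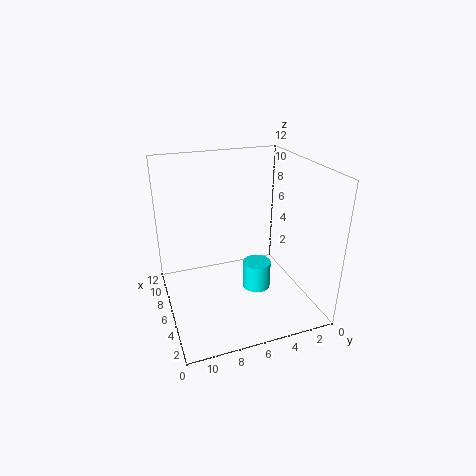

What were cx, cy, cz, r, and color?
cx = 2; cy = 6; cz = 4; r = 1; color = 'cyan'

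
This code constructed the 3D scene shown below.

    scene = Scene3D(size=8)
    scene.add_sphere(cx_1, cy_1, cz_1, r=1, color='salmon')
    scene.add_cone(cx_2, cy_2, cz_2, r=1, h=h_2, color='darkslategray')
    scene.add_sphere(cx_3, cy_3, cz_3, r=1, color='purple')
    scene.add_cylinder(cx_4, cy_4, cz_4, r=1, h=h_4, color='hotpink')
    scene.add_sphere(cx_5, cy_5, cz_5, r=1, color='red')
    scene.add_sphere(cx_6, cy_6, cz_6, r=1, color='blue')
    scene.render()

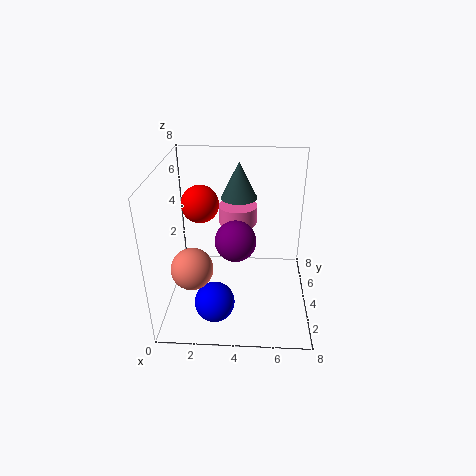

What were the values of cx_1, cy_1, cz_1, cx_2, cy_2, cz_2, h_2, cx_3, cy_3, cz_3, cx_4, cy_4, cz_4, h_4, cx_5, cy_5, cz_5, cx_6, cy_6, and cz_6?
cx_1 = 2, cy_1 = 1, cz_1 = 4, cx_2 = 4, cy_2 = 5, cz_2 = 6, h_2 = 2, cx_3 = 4, cy_3 = 2, cz_3 = 5, cx_4 = 4, cy_4 = 4, cz_4 = 5, h_4 = 1, cx_5 = 2, cy_5 = 4, cz_5 = 6, cx_6 = 3, cy_6 = 1, cz_6 = 2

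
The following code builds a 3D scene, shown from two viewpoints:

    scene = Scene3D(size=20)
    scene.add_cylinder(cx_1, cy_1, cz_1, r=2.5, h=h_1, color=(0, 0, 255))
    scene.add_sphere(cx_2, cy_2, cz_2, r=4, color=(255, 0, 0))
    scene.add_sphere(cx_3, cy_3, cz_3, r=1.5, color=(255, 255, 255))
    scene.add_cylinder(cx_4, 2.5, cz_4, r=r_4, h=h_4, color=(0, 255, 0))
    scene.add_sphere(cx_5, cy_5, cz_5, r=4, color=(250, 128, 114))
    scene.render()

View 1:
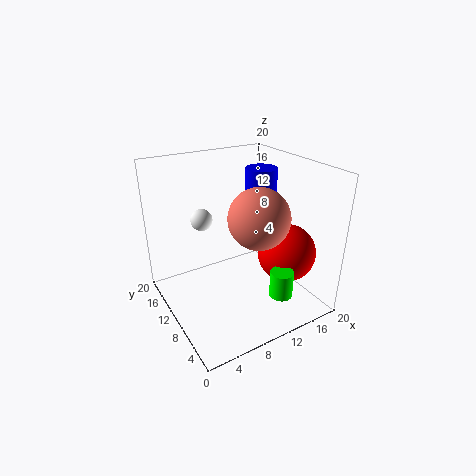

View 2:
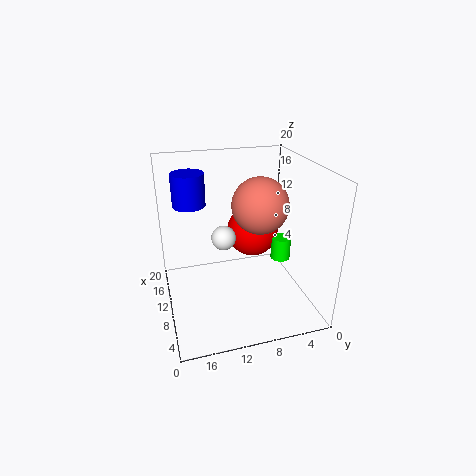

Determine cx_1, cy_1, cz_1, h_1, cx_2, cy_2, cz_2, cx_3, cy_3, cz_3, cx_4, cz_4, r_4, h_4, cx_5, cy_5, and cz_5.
cx_1 = 17.5
cy_1 = 15.5
cz_1 = 12.5
h_1 = 5
cx_2 = 15.5
cy_2 = 6
cz_2 = 8
cx_3 = 6
cy_3 = 13
cz_3 = 12.5
cx_4 = 12
cz_4 = 4.5
r_4 = 1.5
h_4 = 3.5
cx_5 = 11
cy_5 = 6.5
cz_5 = 14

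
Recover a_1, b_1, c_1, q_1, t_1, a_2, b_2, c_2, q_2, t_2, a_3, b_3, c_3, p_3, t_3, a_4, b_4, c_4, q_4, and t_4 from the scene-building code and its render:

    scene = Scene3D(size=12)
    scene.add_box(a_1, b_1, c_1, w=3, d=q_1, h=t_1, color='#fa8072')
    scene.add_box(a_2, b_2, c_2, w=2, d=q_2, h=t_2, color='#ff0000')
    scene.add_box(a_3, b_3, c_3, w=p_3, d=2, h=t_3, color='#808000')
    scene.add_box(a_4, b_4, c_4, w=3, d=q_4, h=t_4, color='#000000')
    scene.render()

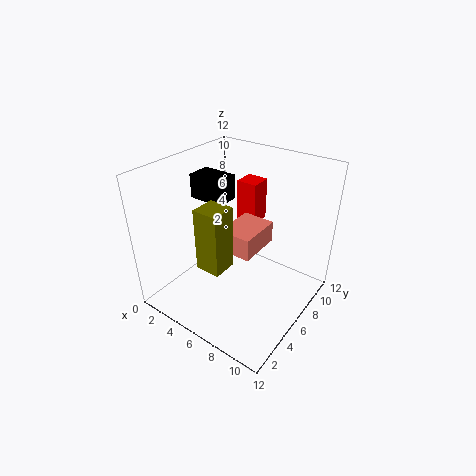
a_1 = 4; b_1 = 6; c_1 = 4; q_1 = 4; t_1 = 2; a_2 = 3; b_2 = 10; c_2 = 5; q_2 = 2; t_2 = 4; a_3 = 5; b_3 = 2; c_3 = 5; p_3 = 2; t_3 = 5; a_4 = 2; b_4 = 5; c_4 = 9; q_4 = 2; t_4 = 2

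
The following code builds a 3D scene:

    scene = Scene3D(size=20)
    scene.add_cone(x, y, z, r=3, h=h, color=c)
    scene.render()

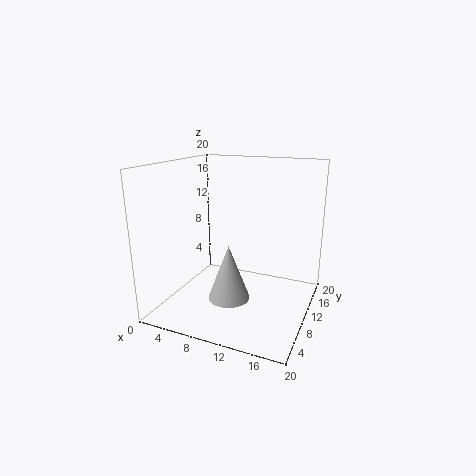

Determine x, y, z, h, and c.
x = 9; y = 9; z = 1; h = 8; c = 'lightgray'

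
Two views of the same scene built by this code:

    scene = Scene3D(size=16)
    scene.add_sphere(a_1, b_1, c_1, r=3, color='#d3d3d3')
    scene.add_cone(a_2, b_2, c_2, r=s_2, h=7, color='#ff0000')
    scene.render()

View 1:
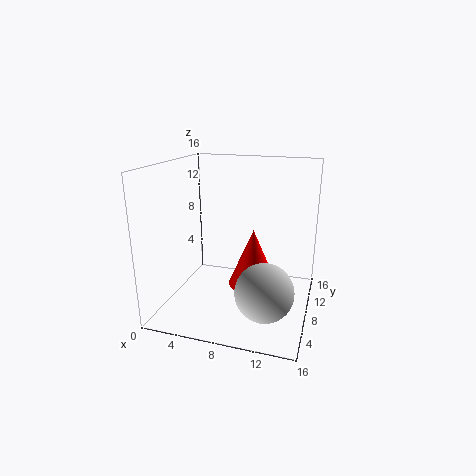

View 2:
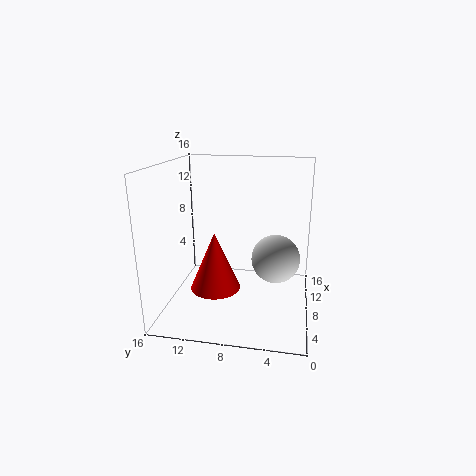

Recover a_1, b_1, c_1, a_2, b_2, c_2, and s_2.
a_1 = 12
b_1 = 4
c_1 = 4
a_2 = 9
b_2 = 11
c_2 = 1
s_2 = 3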